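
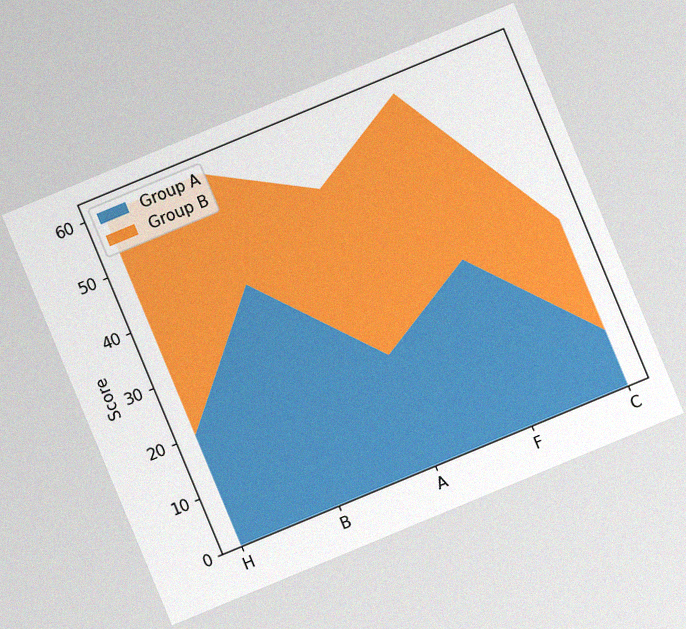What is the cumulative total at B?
60

The chart is tilted about 23° counter-clockwise, with some photo noise. The stacked total at B reaches 60.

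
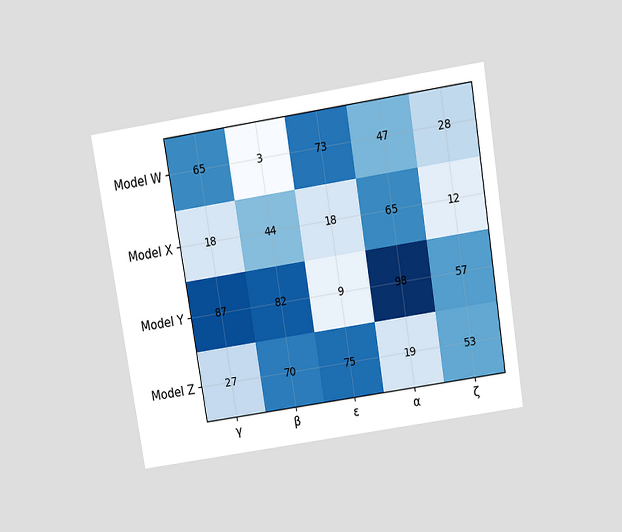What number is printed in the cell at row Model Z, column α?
The chart is tilted about 9° counter-clockwise and viewed slightly from above. The (Model Z, α) cell reads 19.

19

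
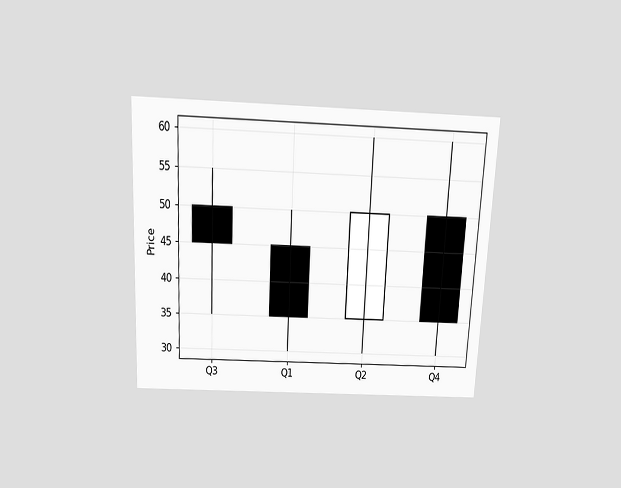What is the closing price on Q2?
50

The chart is tilted about 3° clockwise and viewed slightly from above. The Q2 candle closes at 50.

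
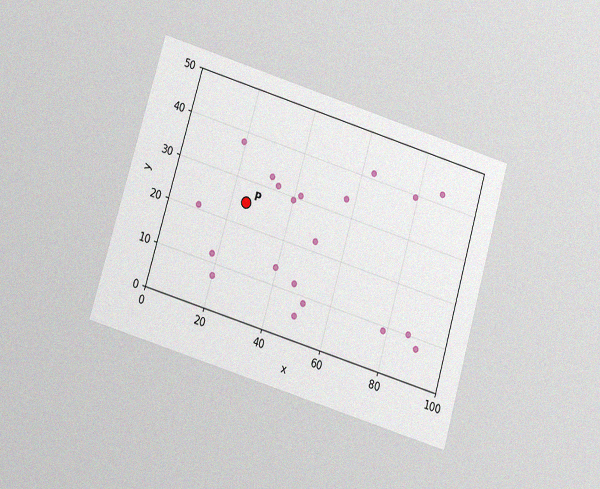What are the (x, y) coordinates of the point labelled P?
The chart is tilted about 17° clockwise and viewed slightly from below, with some photo noise. Following the gridlines from P to each axis, P sits at (25, 25).

(25, 25)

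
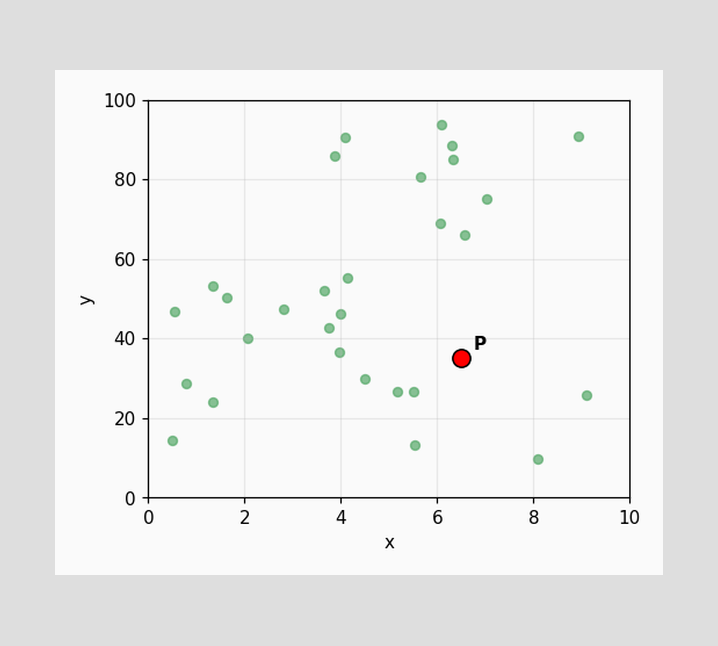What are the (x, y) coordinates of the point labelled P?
(6.5, 35)

Following the gridlines from P to each axis, P sits at (6.5, 35).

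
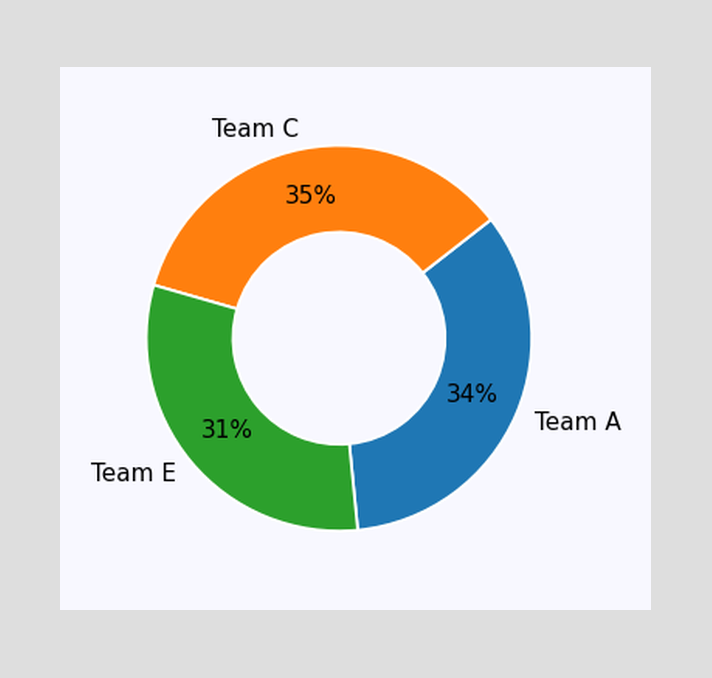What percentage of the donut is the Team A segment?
The Team A segment takes up 34% of the ring.

34%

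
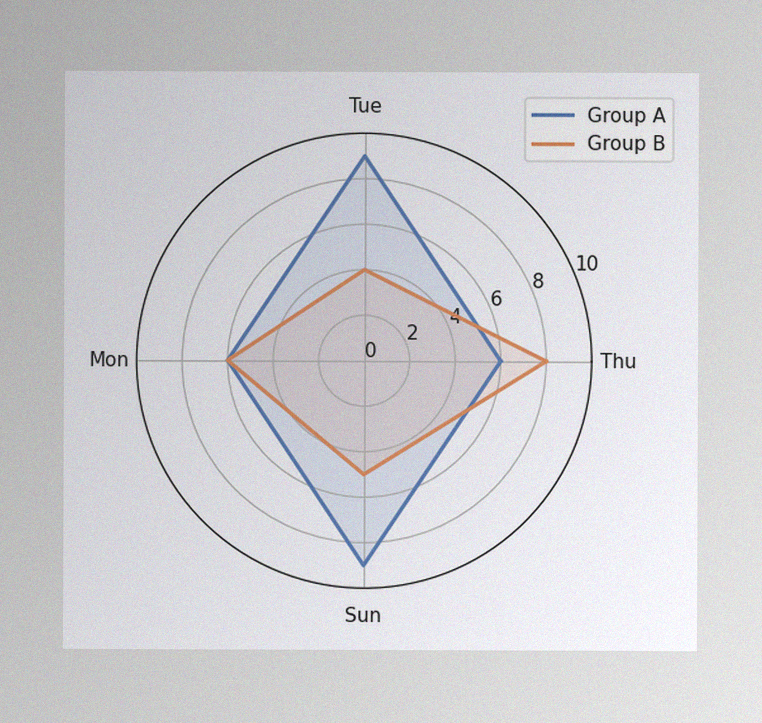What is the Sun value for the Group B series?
The image has some photo noise and uneven lighting. On the Sun axis, Group B reaches 5.

5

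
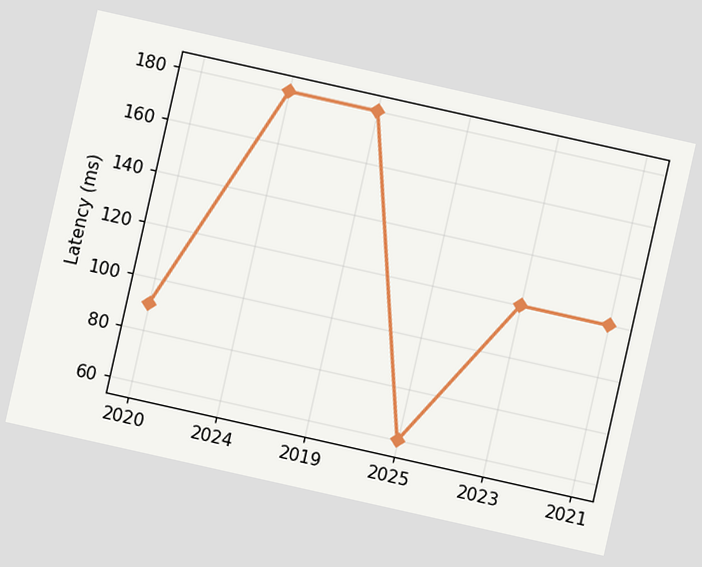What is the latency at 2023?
The chart is tilted about 13° clockwise. At 2023, the line is at 120ms.

120ms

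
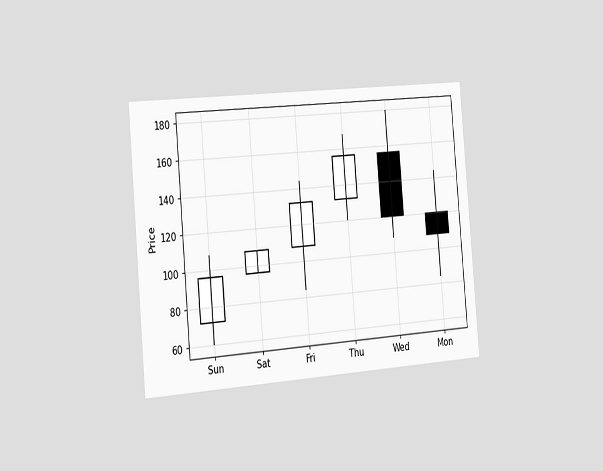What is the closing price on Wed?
120

The chart is tilted about 5° counter-clockwise and viewed slightly from the left. The Wed candle closes at 120.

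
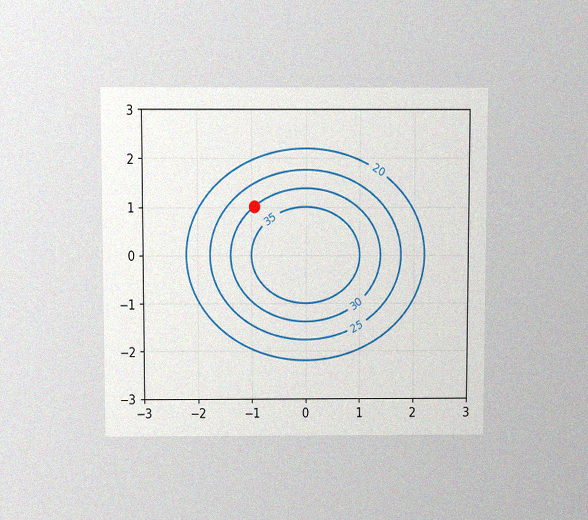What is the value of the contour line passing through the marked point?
30

The chart is viewed slightly from above, with some photo noise. The marked point sits on the contour labelled 30.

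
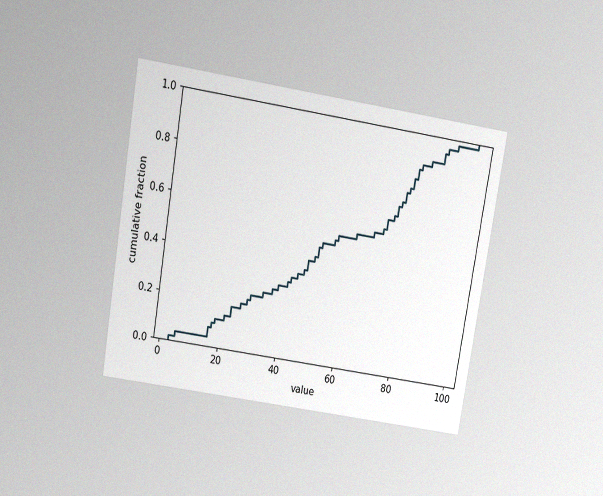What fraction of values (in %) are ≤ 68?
58%

The chart is tilted about 9° clockwise and viewed slightly from above, with some photo noise. At x=68 the ECDF step is at 58%.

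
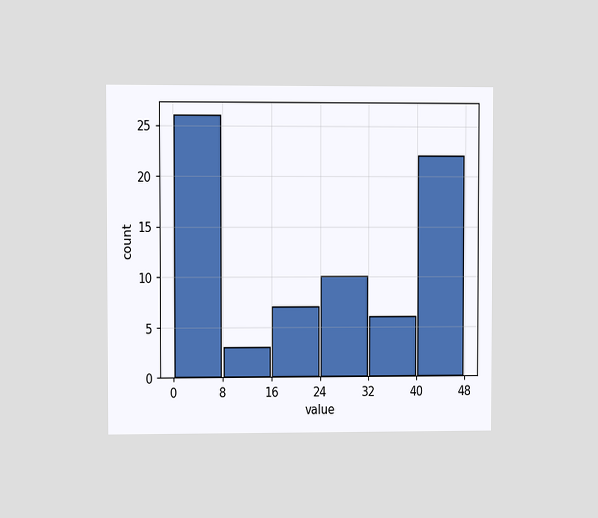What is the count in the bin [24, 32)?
The chart is viewed at a slight angle. The [24, 32) bin has height 10.

10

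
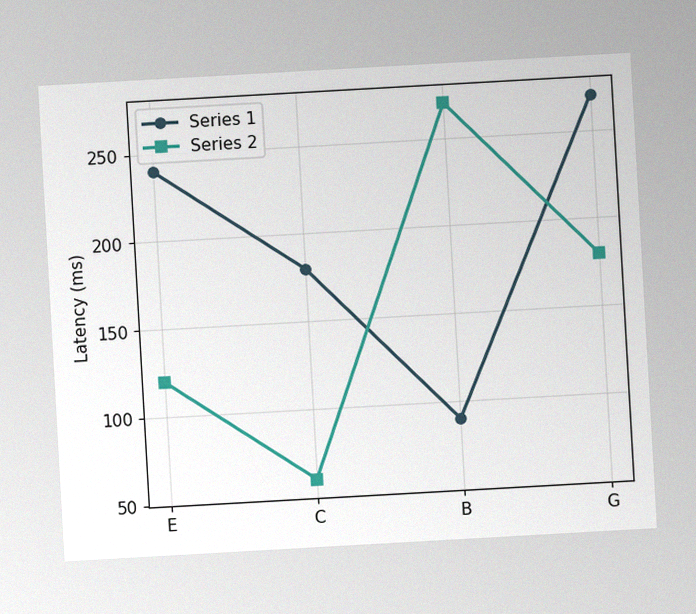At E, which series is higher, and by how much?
Series 1, by 120ms

The chart is tilted about 3° counter-clockwise, with some photo noise. At E, Series 1 sits above the other line by 120ms.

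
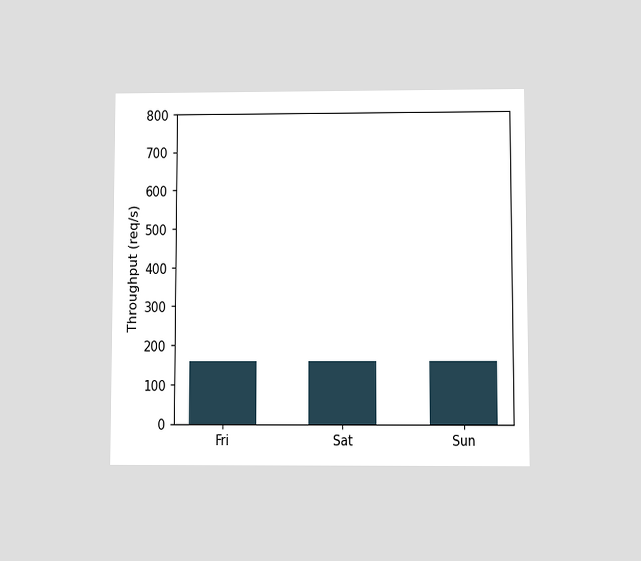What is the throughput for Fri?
160req/s

The chart is viewed at a slight angle. Reading along the chart's y-axis, the Fri bar reaches 160req/s.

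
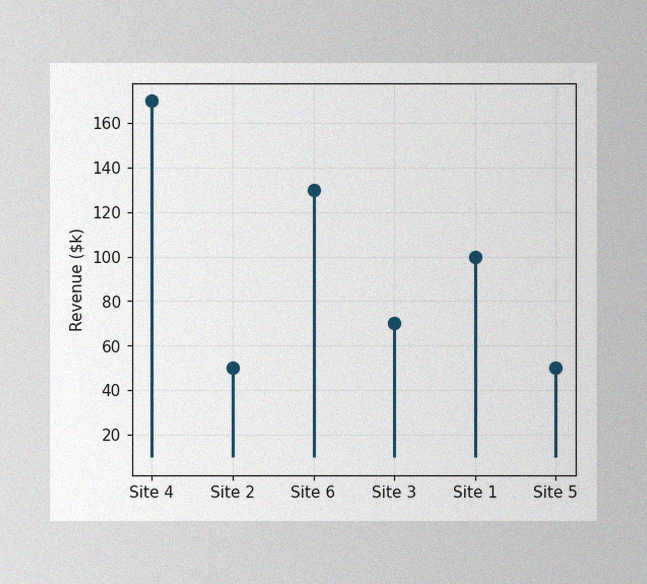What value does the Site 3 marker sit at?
$70k

The image has some photo noise and uneven lighting. The Site 3 marker sits at $70k.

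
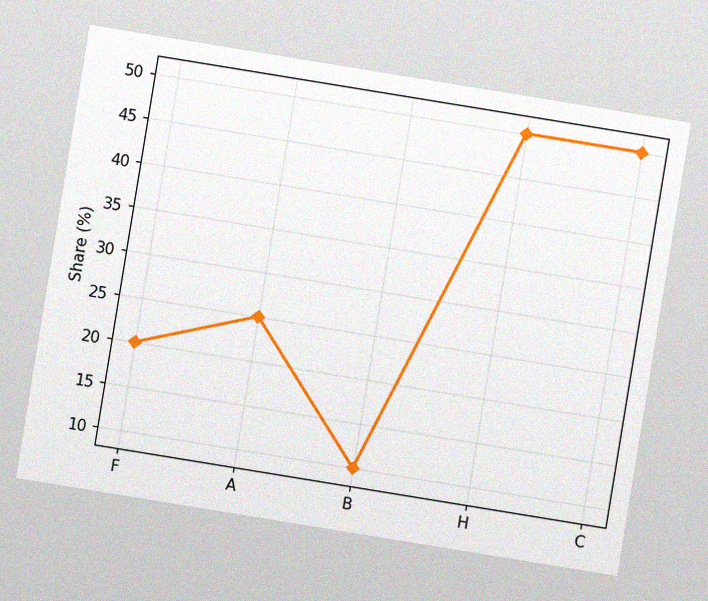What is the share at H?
The chart is tilted about 9° clockwise, with some photo noise. At H, the line is at 50%.

50%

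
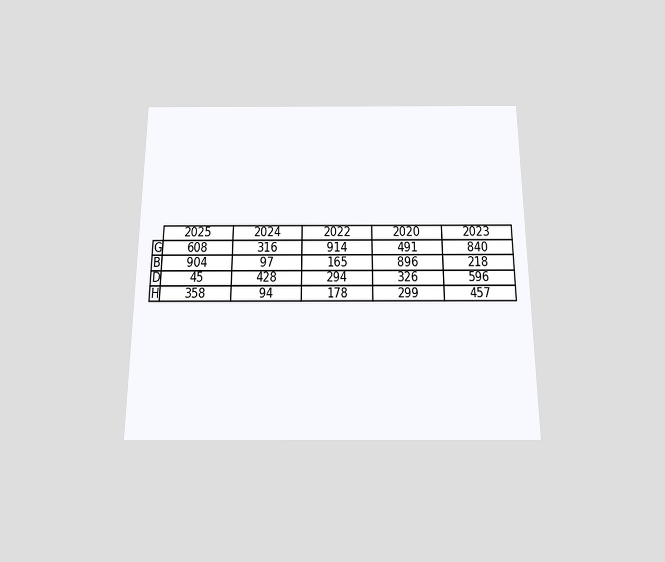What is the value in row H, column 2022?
The chart is viewed slightly from below. The (H, 2022) cell reads 178.

178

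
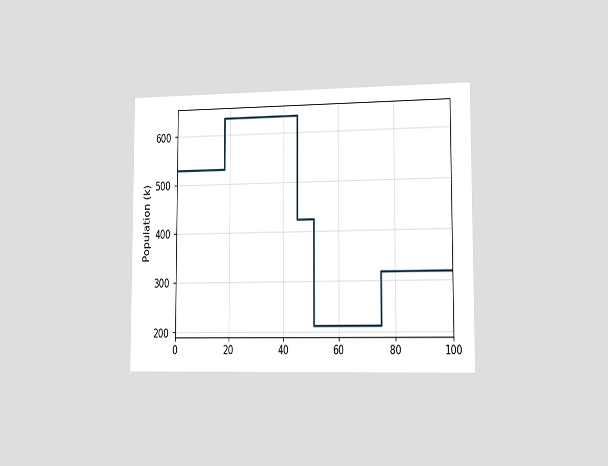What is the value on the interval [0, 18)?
530k

The chart is viewed slightly from the right. On [0, 18) the step sits at 530k.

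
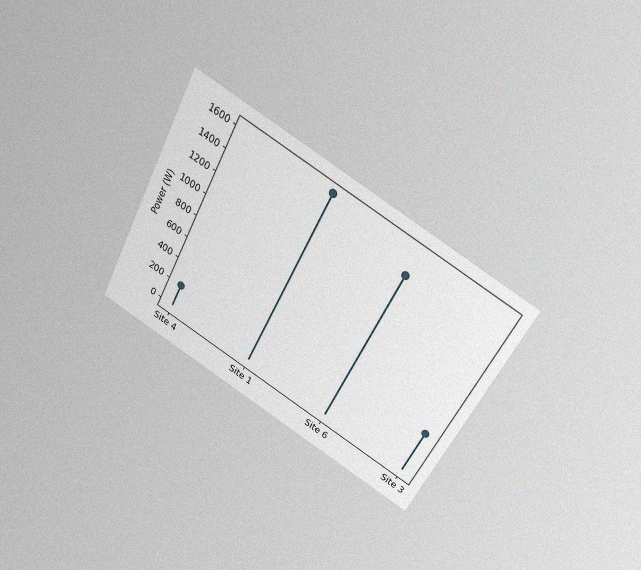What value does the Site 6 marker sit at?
The chart is tilted about 28° clockwise and viewed slightly from above, with some photo noise. The Site 6 marker sits at 1400W.

1400W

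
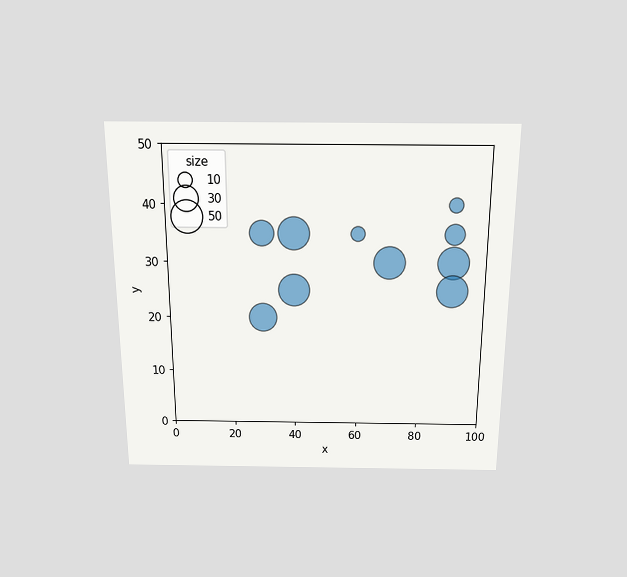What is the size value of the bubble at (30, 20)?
40

The chart is viewed slightly from above. Matching the bubble at (30, 20) against the size legend gives 40.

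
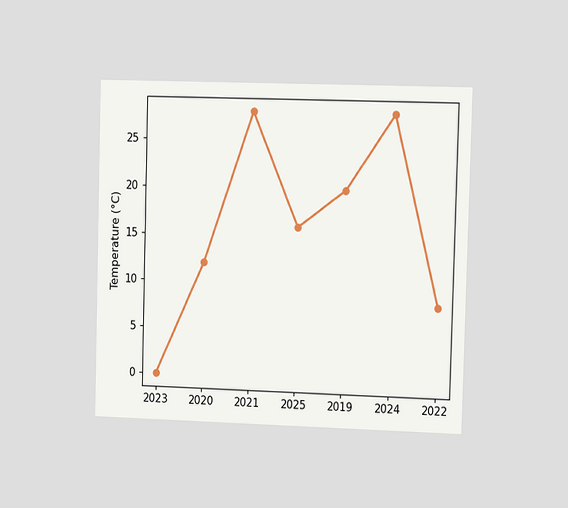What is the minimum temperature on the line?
The chart is viewed slightly from the right. The lowest point is at 2023, and reading across to the y-axis gives 0°C.

0°C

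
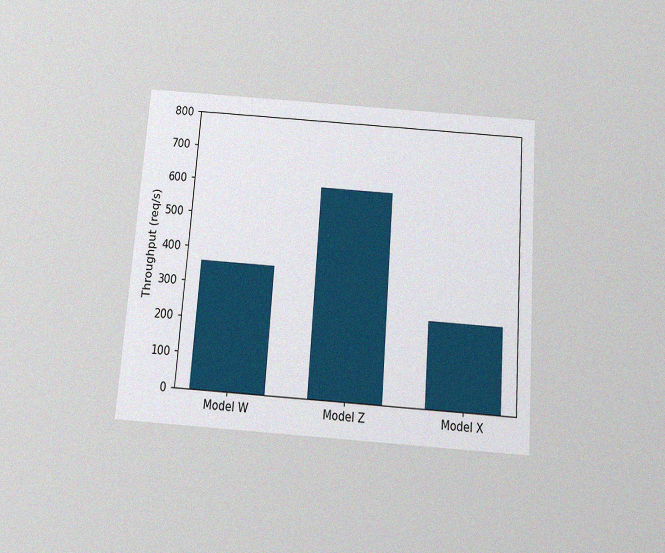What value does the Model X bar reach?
The chart is tilted about 4° clockwise and viewed slightly from below, with some photo noise. Reading along the chart's y-axis, the Model X bar reaches 240req/s.

240req/s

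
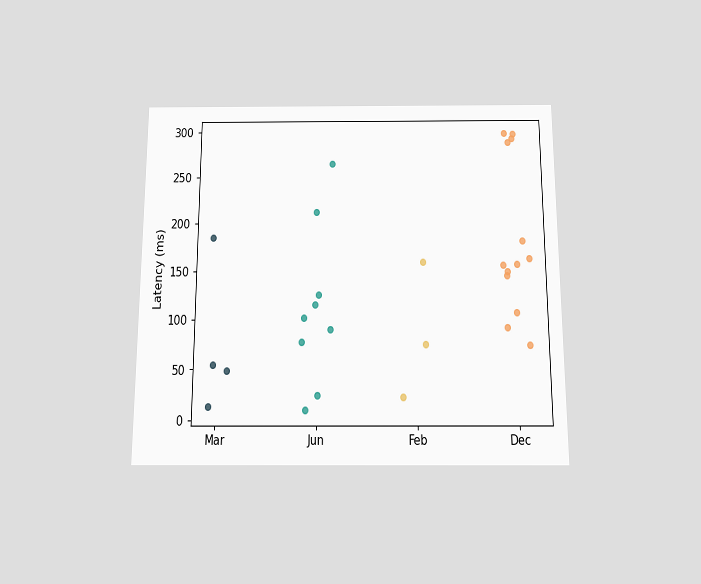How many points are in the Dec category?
13

The chart is viewed slightly from below. Counting the markers in the Dec column gives 13.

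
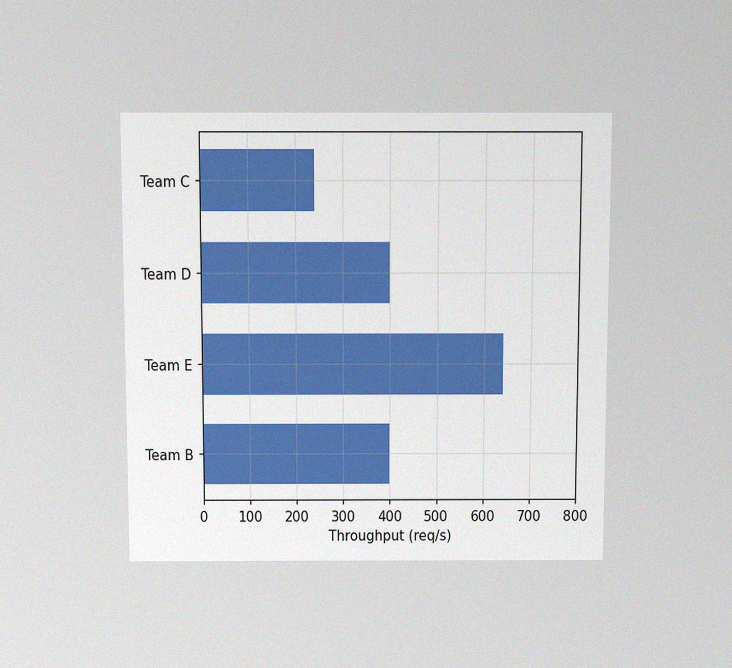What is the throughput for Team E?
640req/s

The chart is viewed slightly from above, with some photo noise. Reading along the chart's x-axis, the Team E bar reaches 640req/s.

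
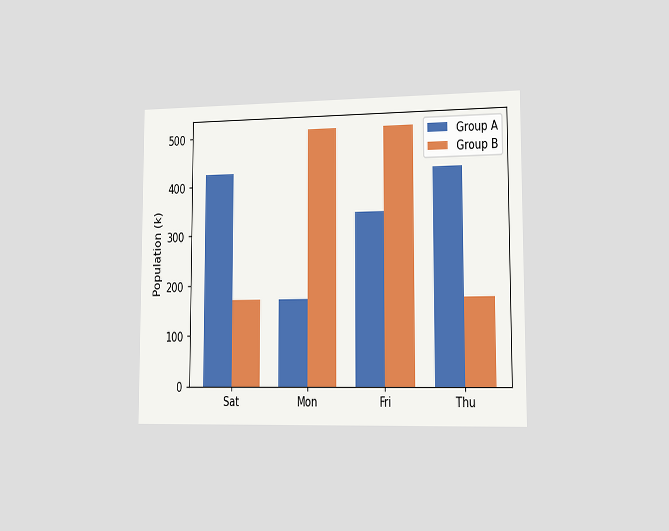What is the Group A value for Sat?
The chart is viewed slightly from the right. The Group A bar at Sat reaches 425k on the y-axis.

425k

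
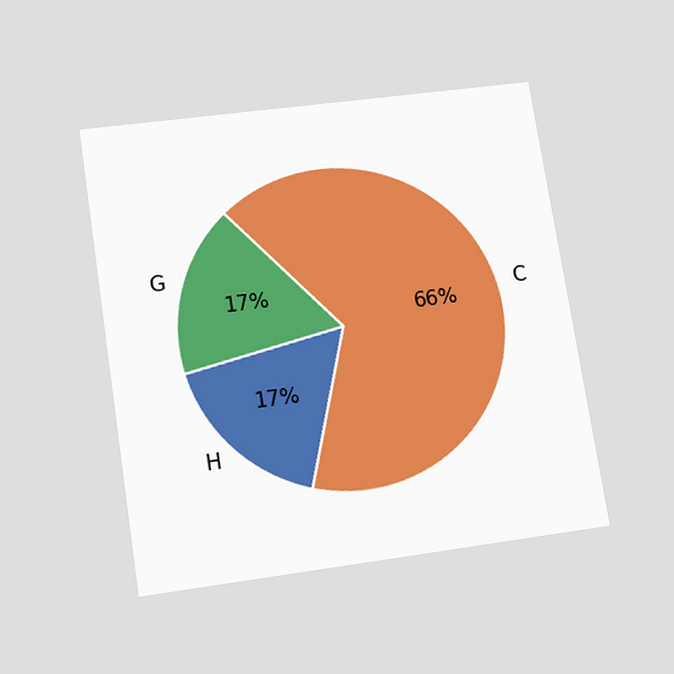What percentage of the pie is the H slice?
17%

The chart is tilted about 9° counter-clockwise and viewed slightly from below. The H slice takes up 17% of the pie.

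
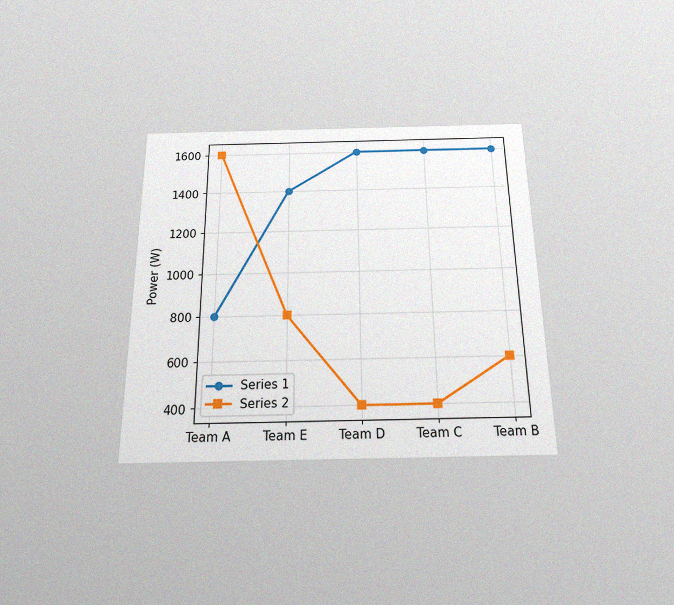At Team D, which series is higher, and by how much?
Series 1, by 1200W

The chart is viewed slightly from below, with some photo noise. At Team D, Series 1 sits above the other line by 1200W.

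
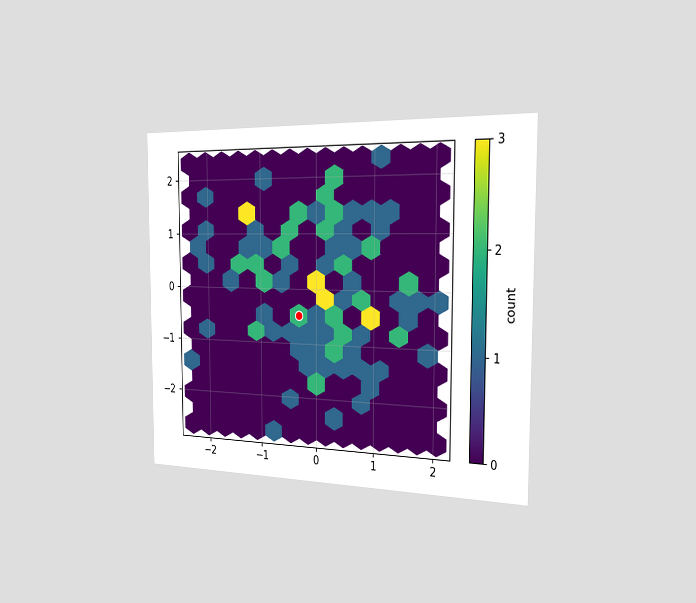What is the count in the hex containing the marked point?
2

The chart is viewed slightly from the right. The marked hex reads 2 on the colorbar.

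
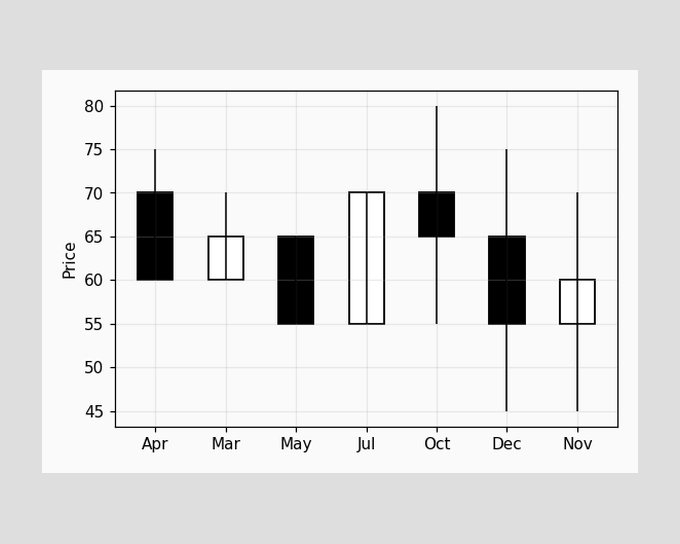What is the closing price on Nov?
60

The Nov candle closes at 60.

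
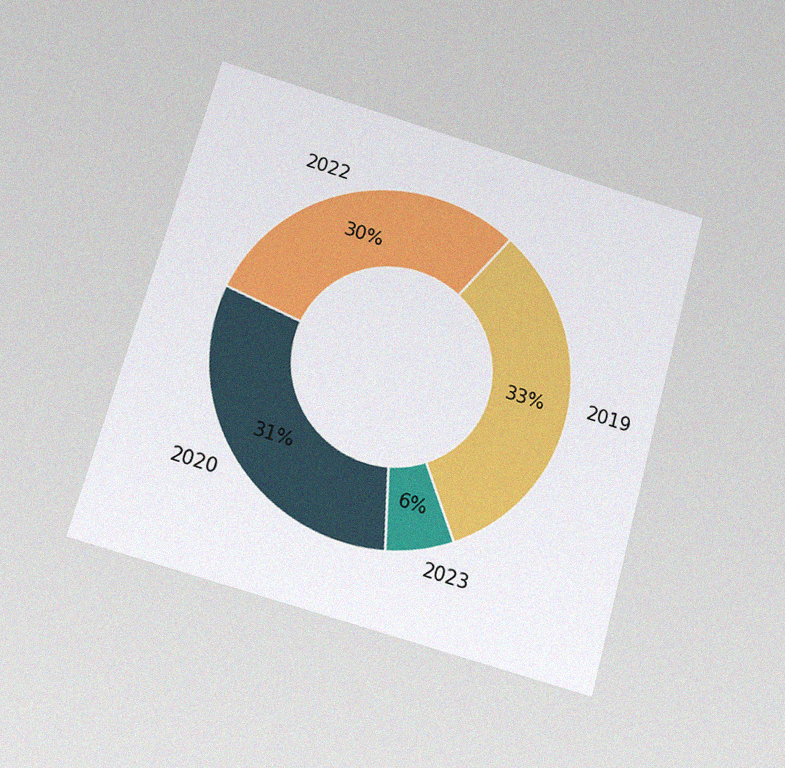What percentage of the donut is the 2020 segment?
The chart is tilted about 15° clockwise and viewed slightly from below, with some photo noise. The 2020 segment takes up 31% of the ring.

31%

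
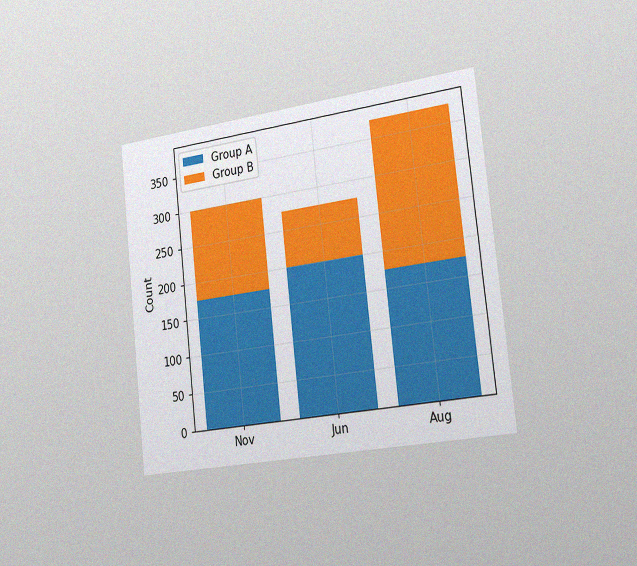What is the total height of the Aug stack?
The chart is tilted about 6° counter-clockwise and viewed slightly from the right, with some photo noise. The Aug stack's top reaches 375 on the y-axis.

375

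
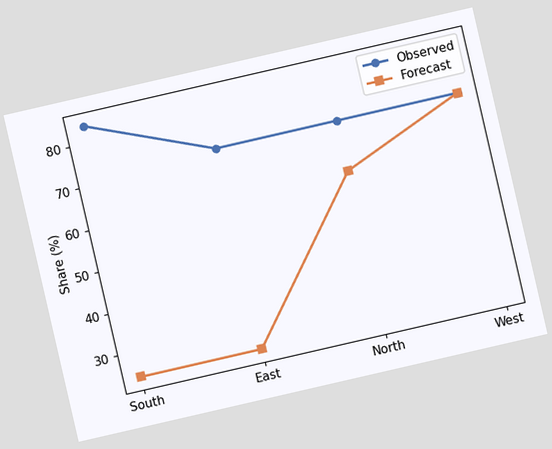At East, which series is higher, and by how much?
Observed, by 48%

The chart is tilted about 13° counter-clockwise. At East, Observed sits above the other line by 48%.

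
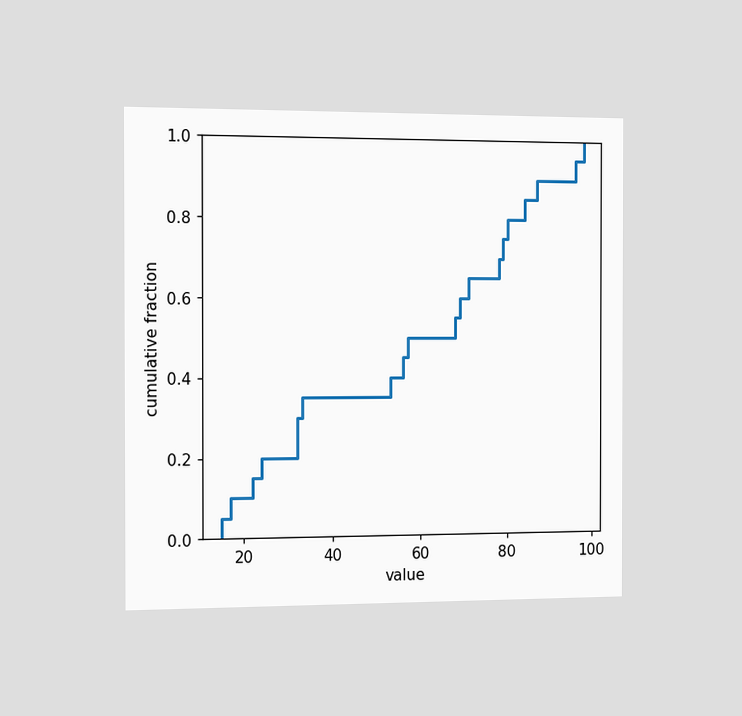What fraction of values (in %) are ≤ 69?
60%

The chart is viewed slightly from the left. At x=69 the ECDF step is at 60%.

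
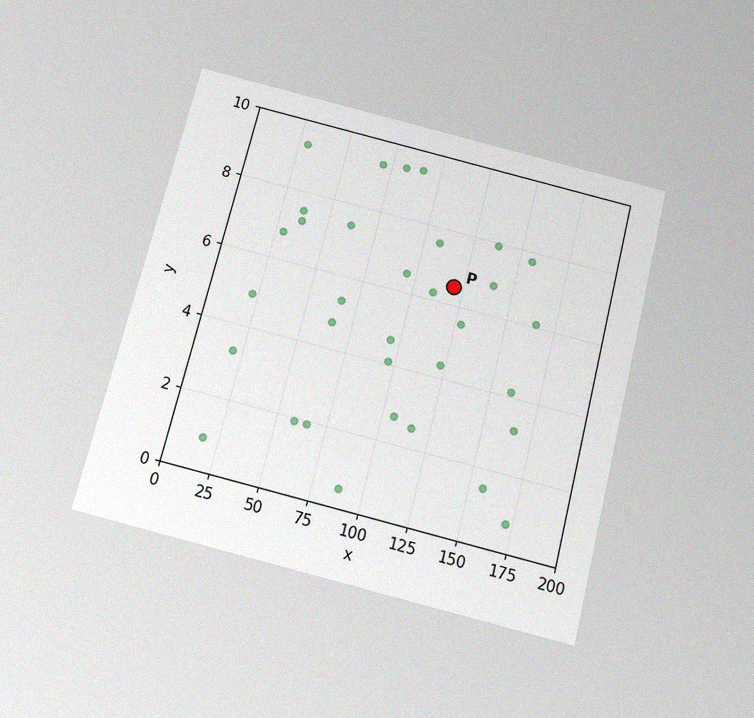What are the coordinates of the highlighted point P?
The chart is tilted about 14° clockwise and viewed slightly from below, with some photo noise. Following the gridlines from P to each axis, P sits at (120, 6.5).

(120, 6.5)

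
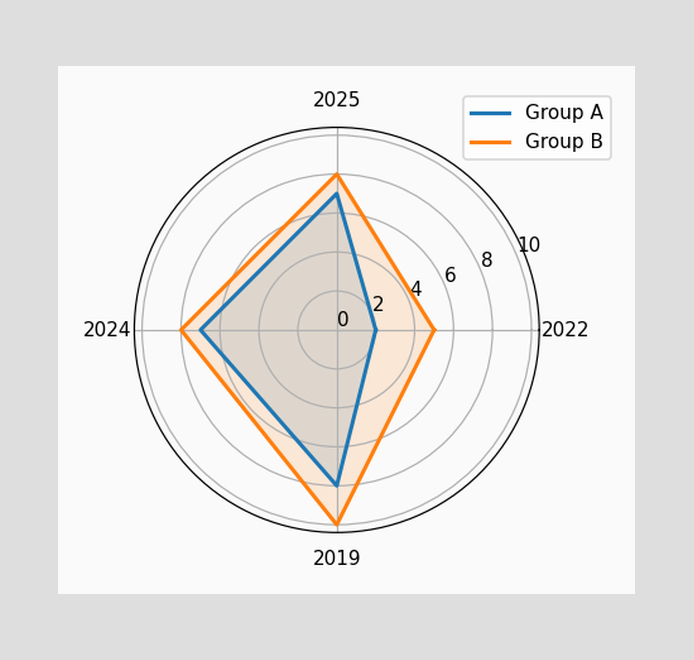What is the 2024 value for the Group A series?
7

On the 2024 axis, Group A reaches 7.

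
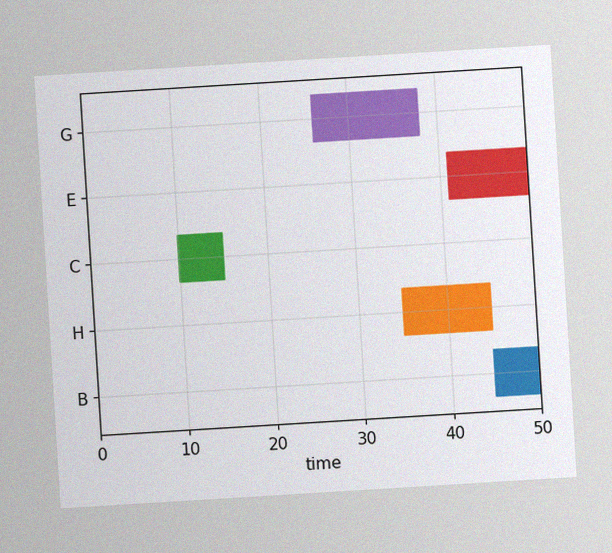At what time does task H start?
35

The chart is tilted about 3° counter-clockwise, with some photo noise. The H bar begins at t=35.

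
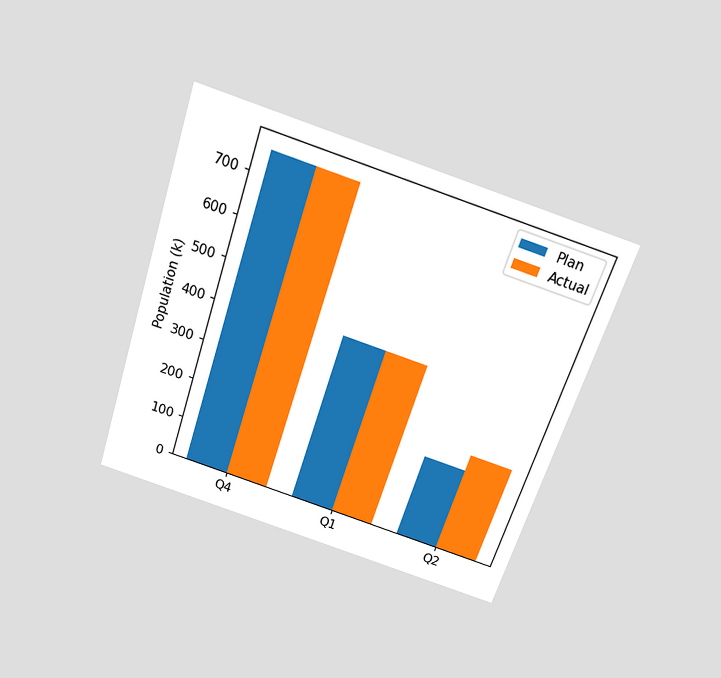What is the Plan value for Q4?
The chart is tilted about 18° clockwise and viewed slightly from above. The Plan bar at Q4 reaches 756k on the y-axis.

756k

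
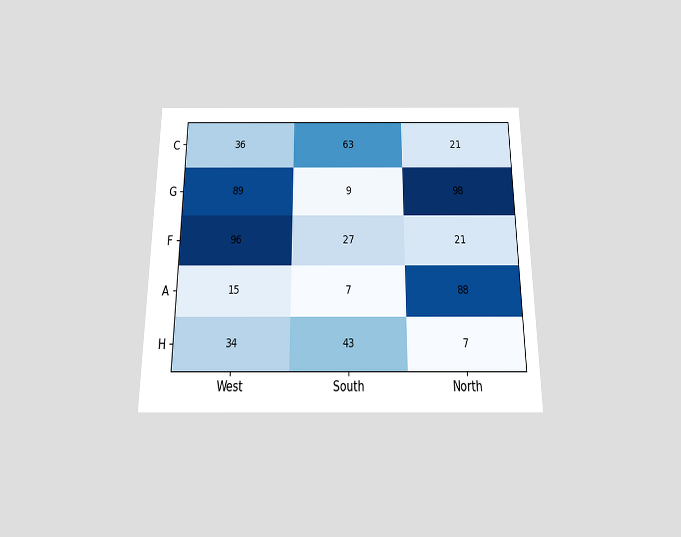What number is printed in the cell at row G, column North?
98

The chart is viewed slightly from below. The (G, North) cell reads 98.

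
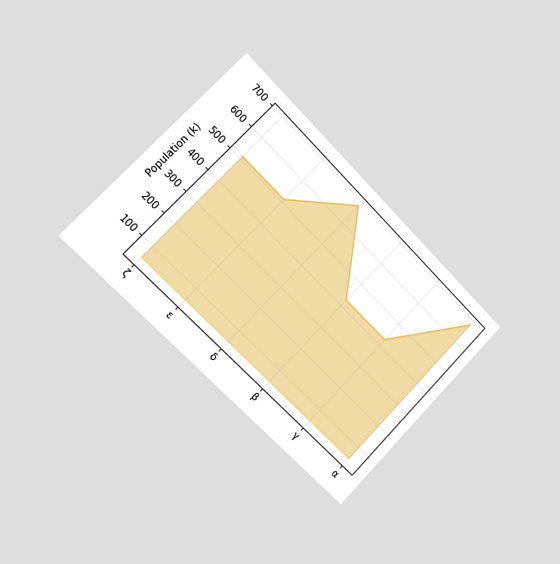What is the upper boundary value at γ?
The chart is tilted about 45° clockwise and viewed slightly from the left. At γ the upper boundary is at 425k.

425k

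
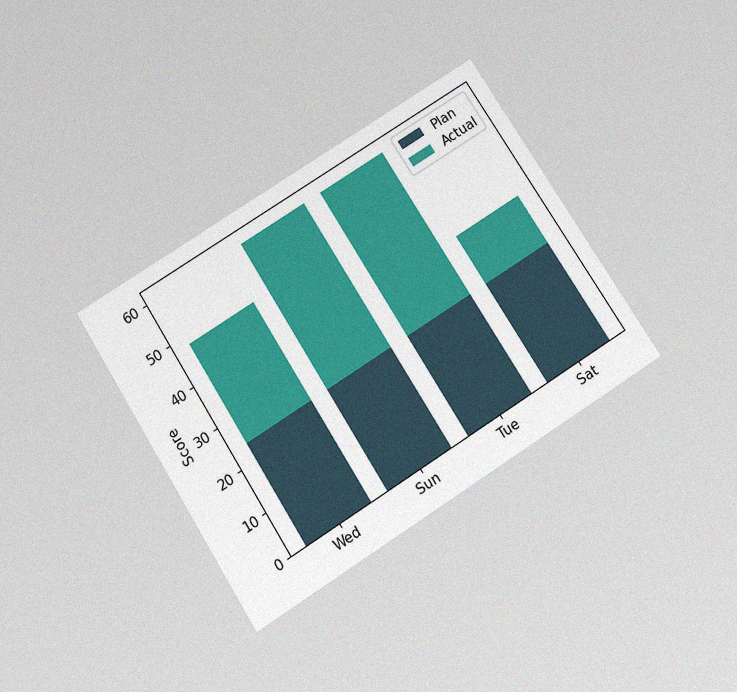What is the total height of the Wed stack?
The chart is tilted about 32° counter-clockwise and viewed slightly from below, with some photo noise. The Wed stack's top reaches 48 on the y-axis.

48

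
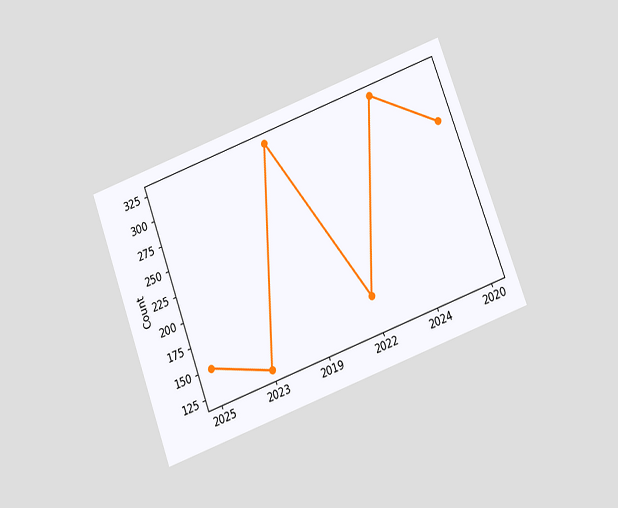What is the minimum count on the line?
125

The chart is tilted about 20° counter-clockwise and viewed slightly from below. The lowest point is at 2023, and reading across to the y-axis gives 125.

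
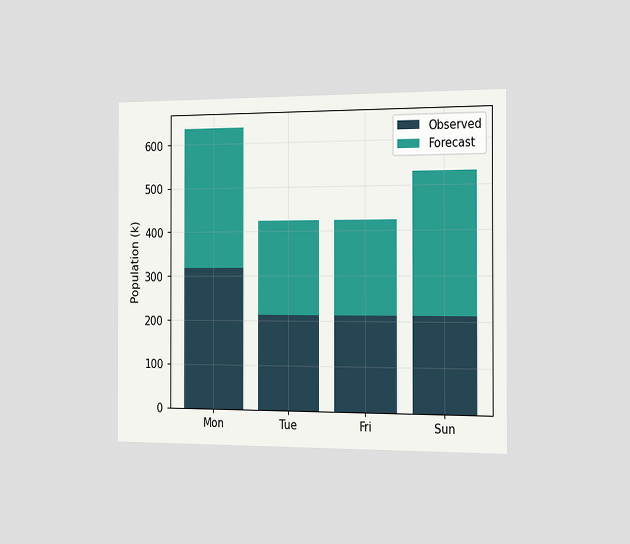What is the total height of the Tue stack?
424k

The chart is viewed slightly from the right. The Tue stack's top reaches 424k on the y-axis.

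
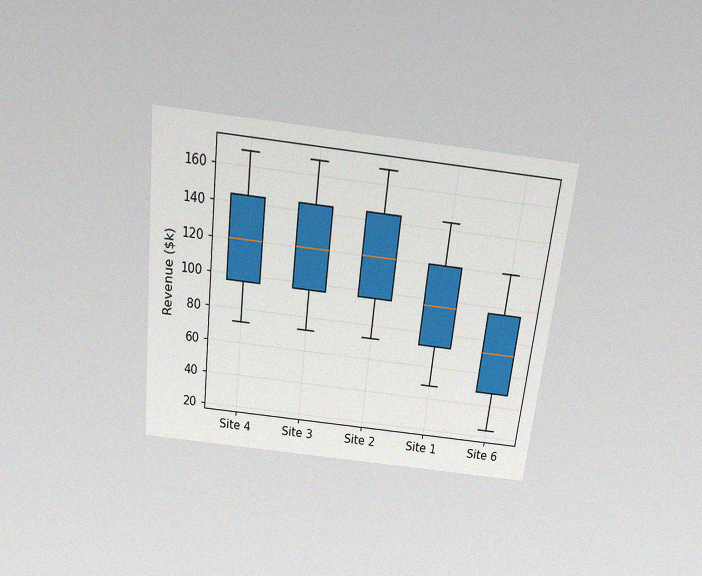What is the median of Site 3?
The chart is tilted about 7° clockwise and viewed slightly from above, with some photo noise. The median line in the Site 3 box sits at $120k.

$120k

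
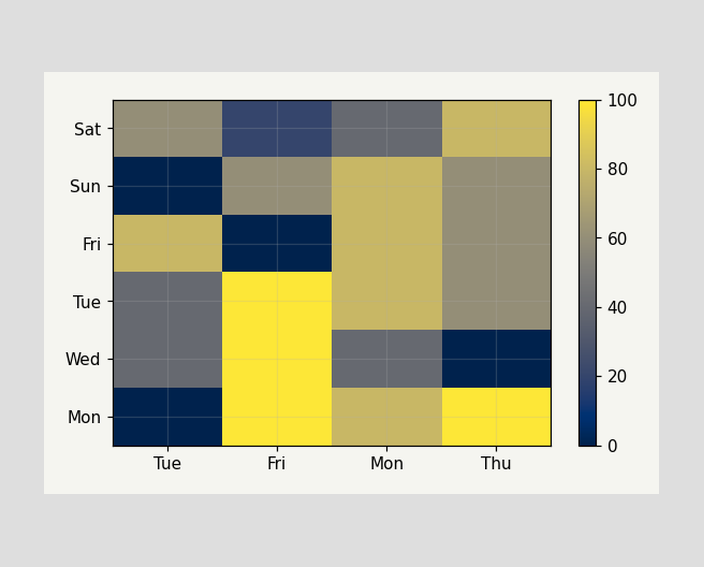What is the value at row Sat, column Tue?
Matching cell (Sat, Tue) against the colorbar gives 60.

60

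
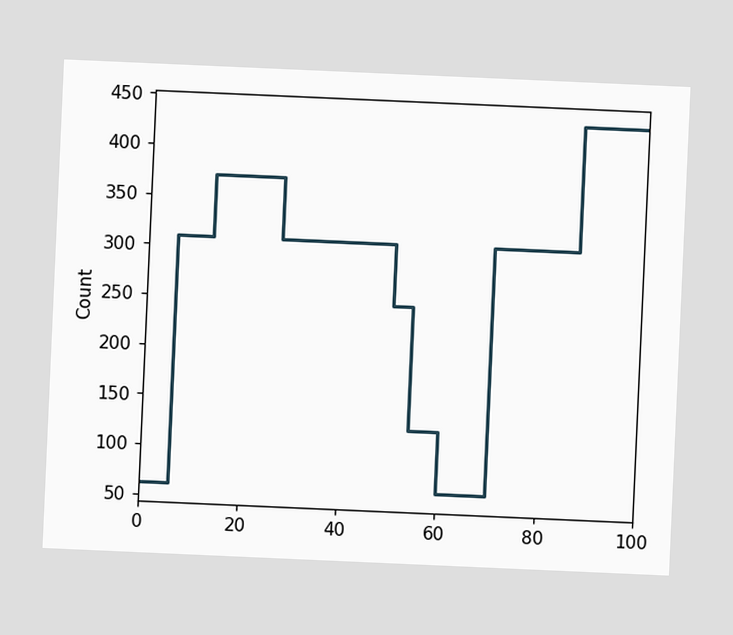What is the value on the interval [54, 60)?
124

The chart is tilted about 3° clockwise. On [54, 60) the step sits at 124.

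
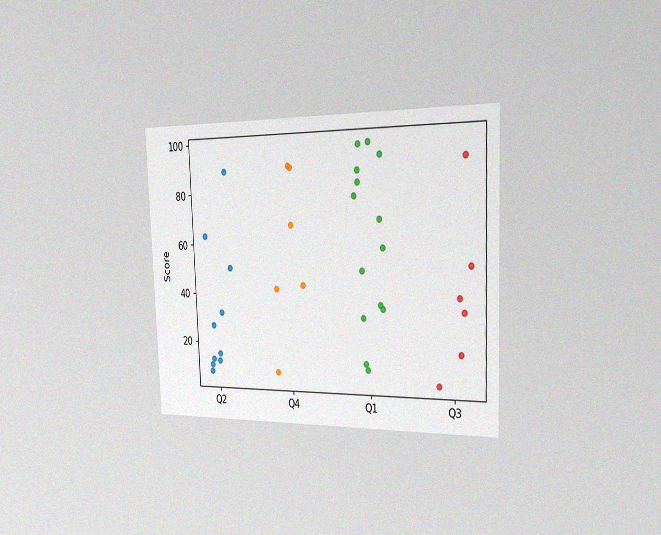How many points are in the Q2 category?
The chart is tilted about 2° counter-clockwise and viewed slightly from the right, with some photo noise. Counting the markers in the Q2 column gives 10.

10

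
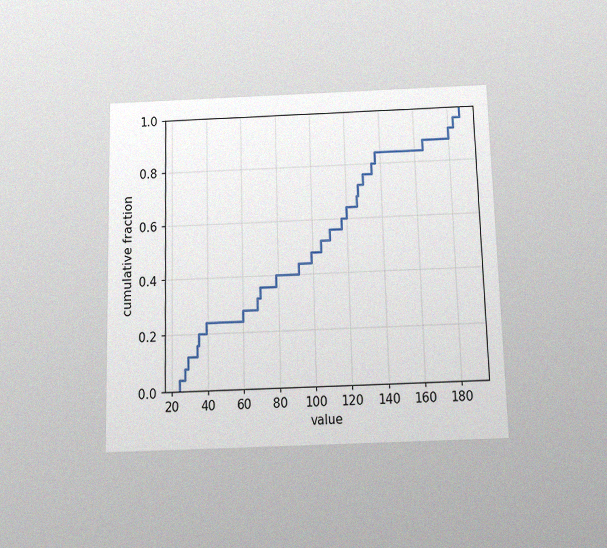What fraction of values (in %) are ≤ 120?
The chart is viewed slightly from below, with some photo noise. At x=120 the ECDF step is at 64%.

64%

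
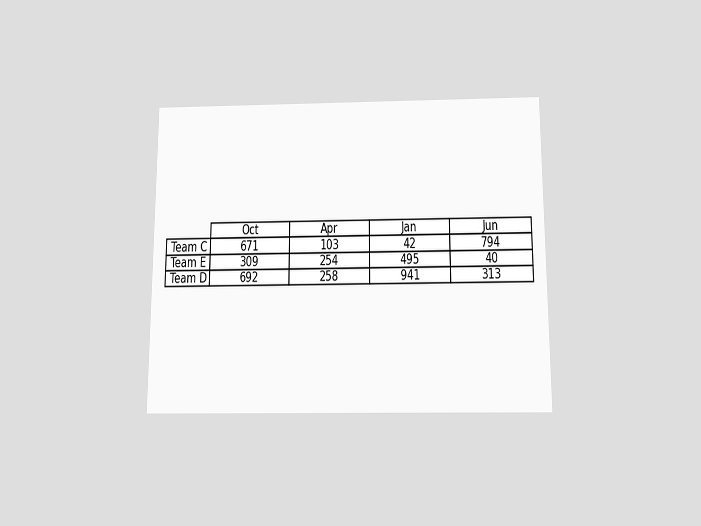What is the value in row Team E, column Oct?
The chart is viewed slightly from below. The (Team E, Oct) cell reads 309.

309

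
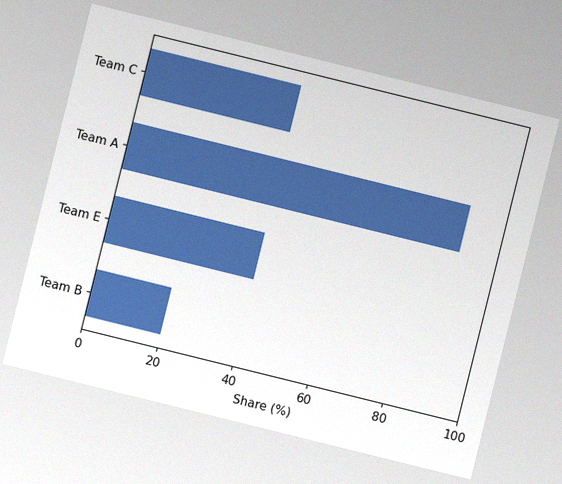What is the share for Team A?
The chart is tilted about 14° clockwise, with some photo noise. Reading along the chart's x-axis, the Team A bar reaches 90%.

90%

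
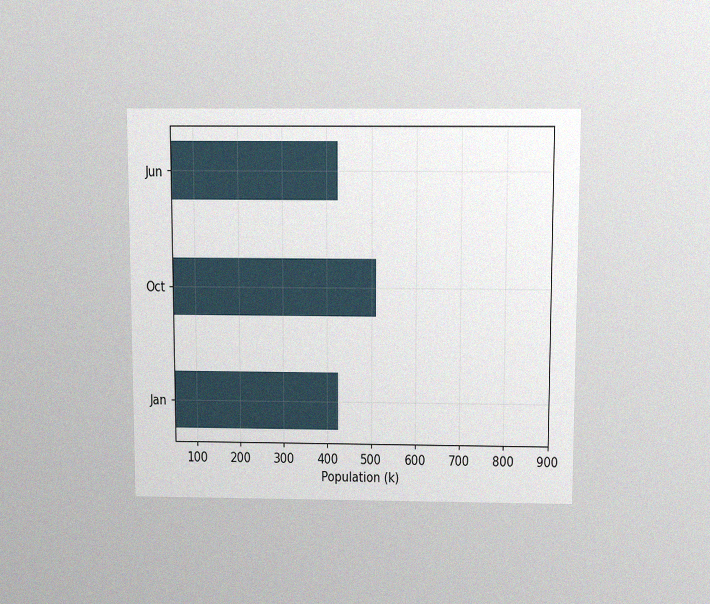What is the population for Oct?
510k

The chart is viewed slightly from above, with some photo noise. Reading along the chart's x-axis, the Oct bar reaches 510k.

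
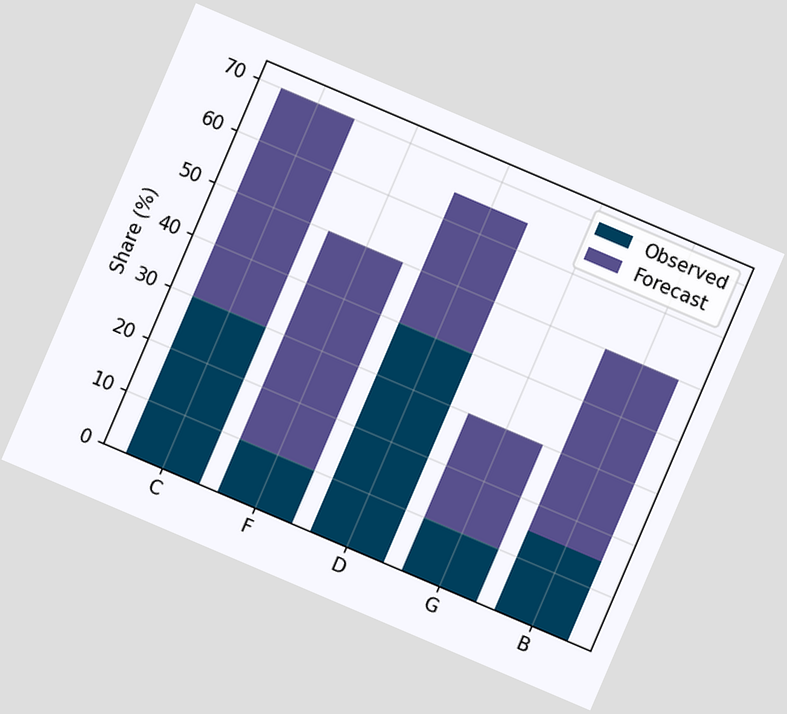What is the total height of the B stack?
50%

The chart is tilted about 23° clockwise. The B stack's top reaches 50% on the y-axis.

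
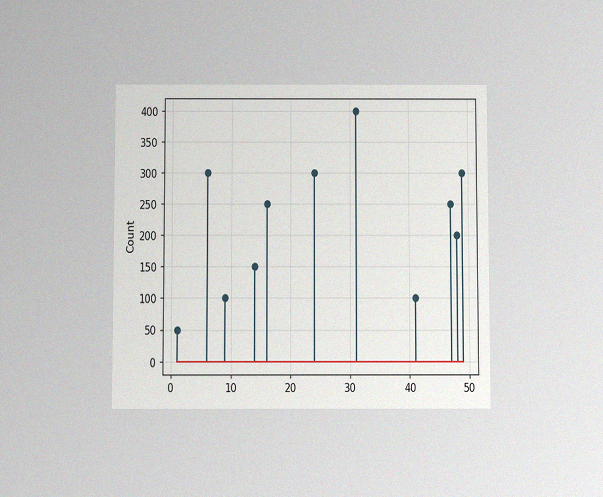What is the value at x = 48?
The chart is viewed at a slight angle, with some photo noise. The stem at x=48 reaches 200.

200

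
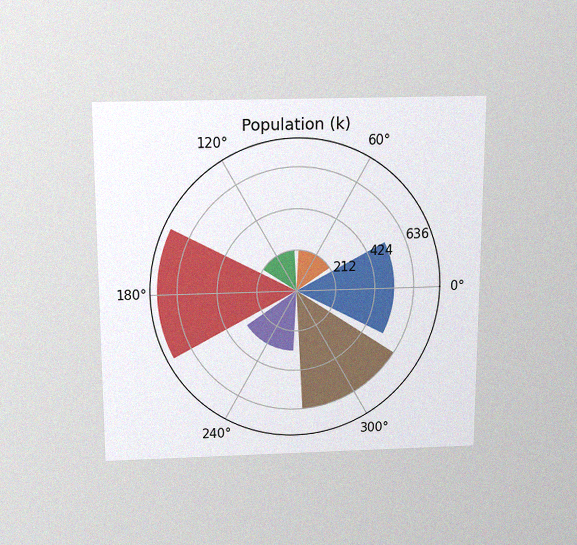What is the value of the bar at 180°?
The chart is viewed slightly from above, with some photo noise. The bar at 180° reaches 742k on the radial axis.

742k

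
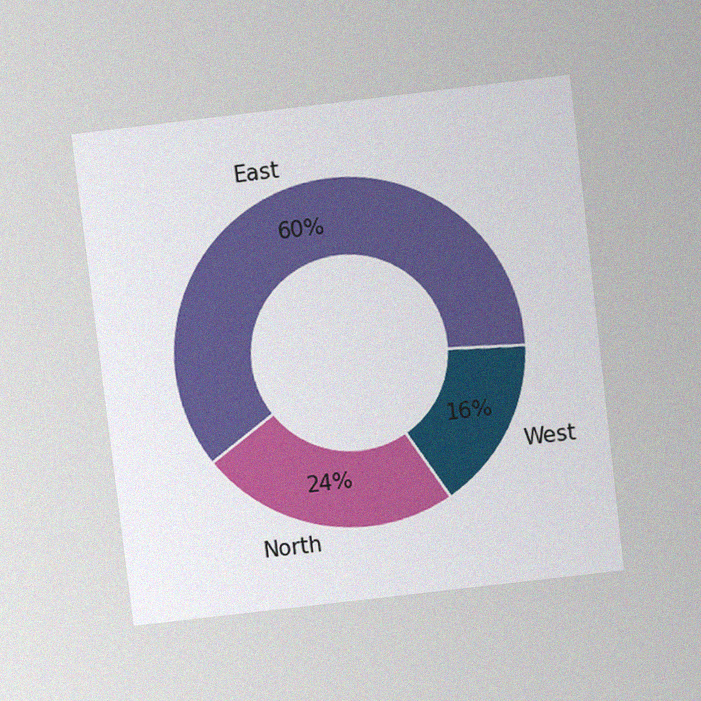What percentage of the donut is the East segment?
The chart is tilted about 7° counter-clockwise and viewed slightly from above, with some photo noise. The East segment takes up 60% of the ring.

60%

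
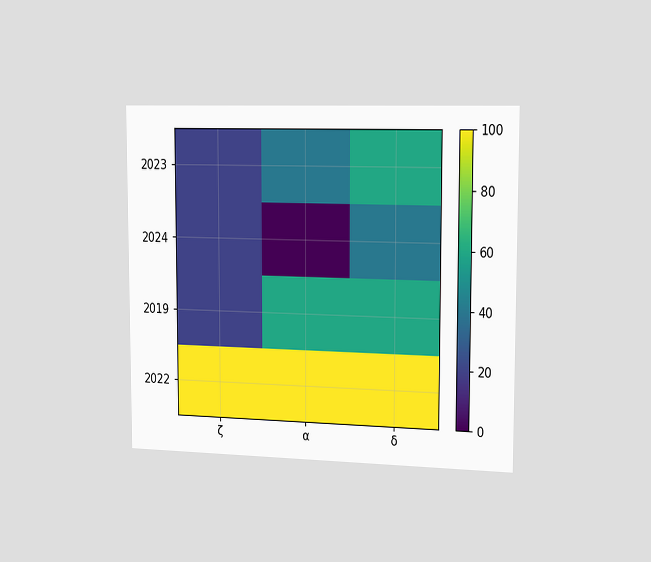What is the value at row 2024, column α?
The chart is viewed slightly from the right. Matching cell (2024, α) against the colorbar gives 0.

0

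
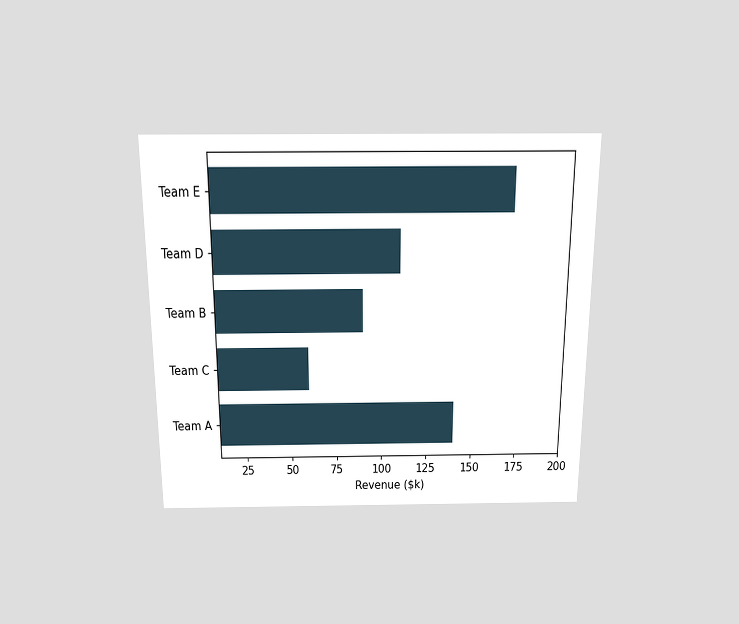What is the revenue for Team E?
The chart is viewed slightly from above. Reading along the chart's x-axis, the Team E bar reaches $170k.

$170k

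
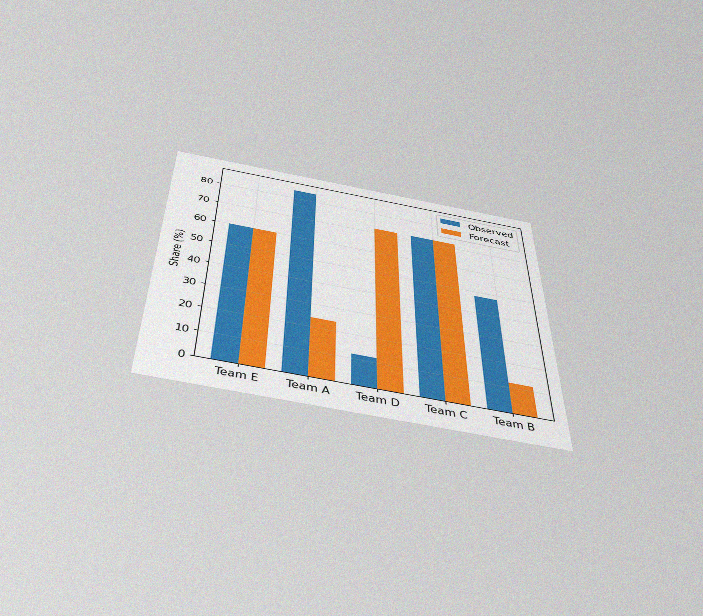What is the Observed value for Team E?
60%

The chart is viewed slightly from below, with some photo noise. The Observed bar at Team E reaches 60% on the y-axis.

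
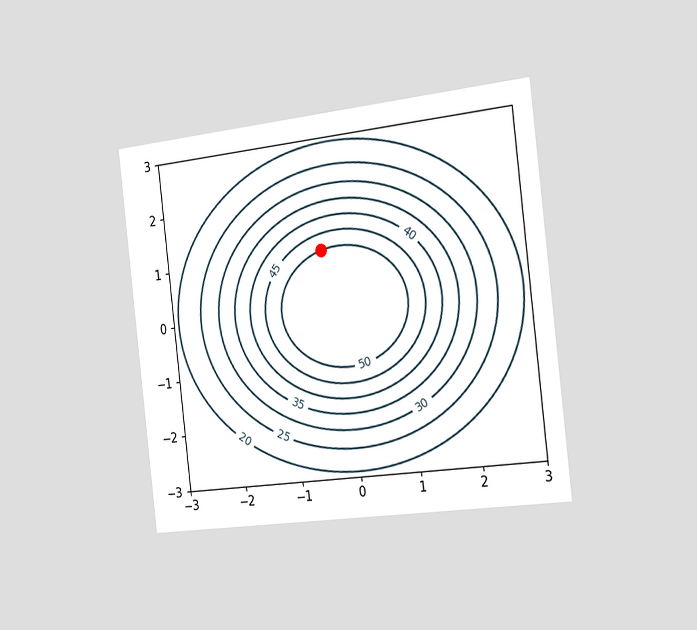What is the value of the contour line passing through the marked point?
50

The chart is tilted about 7° counter-clockwise and viewed slightly from the right. The marked point sits on the contour labelled 50.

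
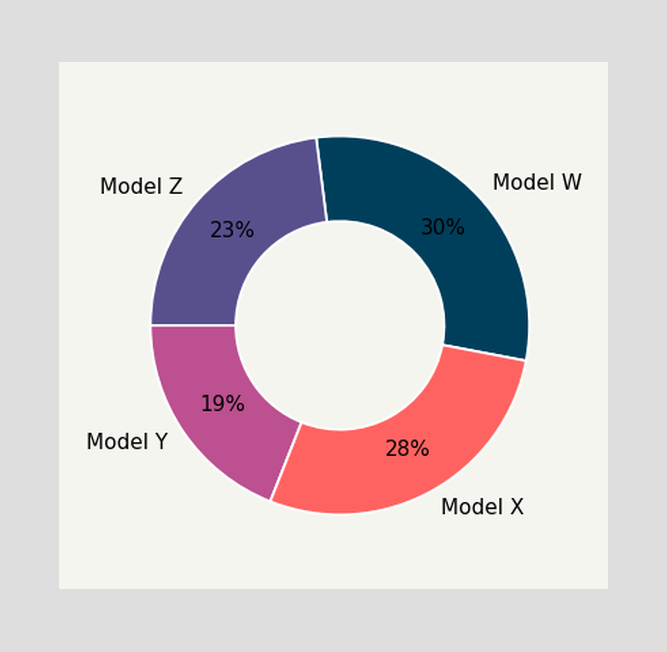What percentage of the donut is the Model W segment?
The Model W segment takes up 30% of the ring.

30%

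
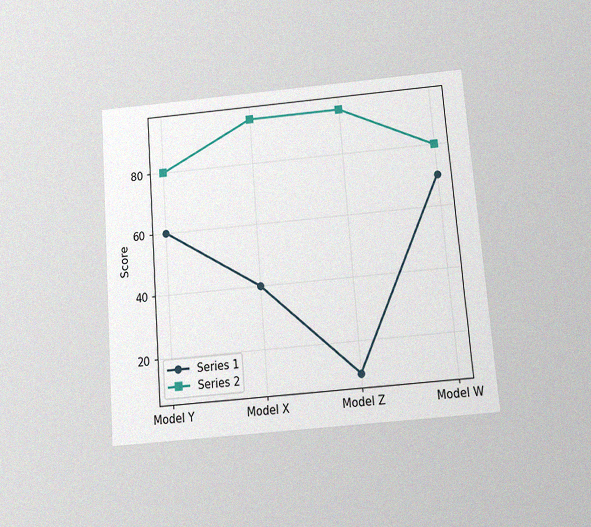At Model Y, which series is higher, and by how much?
The chart is tilted about 5° counter-clockwise and viewed slightly from below, with some photo noise. At Model Y, Series 2 sits above the other line by 20.

Series 2, by 20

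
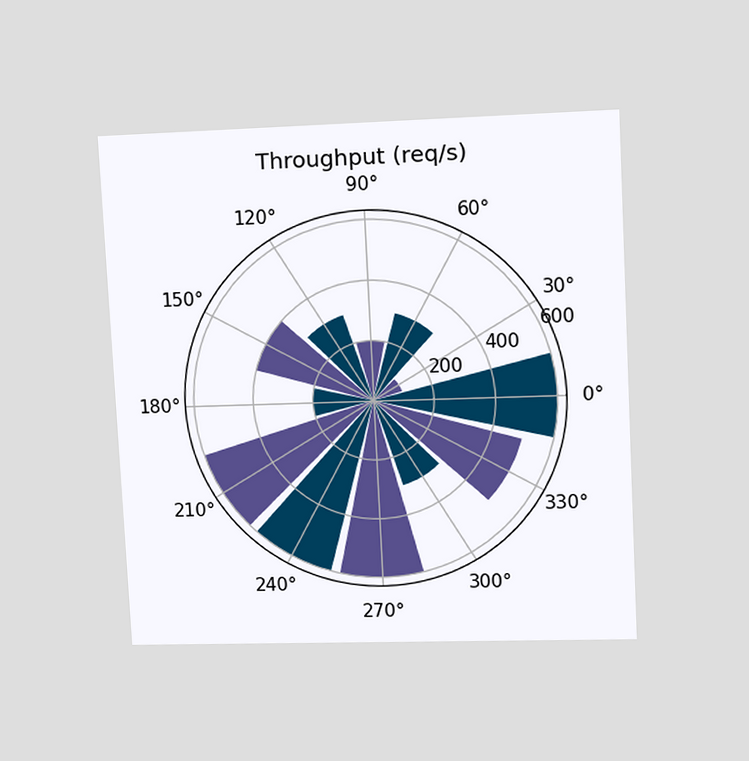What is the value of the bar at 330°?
500req/s

The chart is tilted about 3° counter-clockwise and viewed at a slight angle. The bar at 330° reaches 500req/s on the radial axis.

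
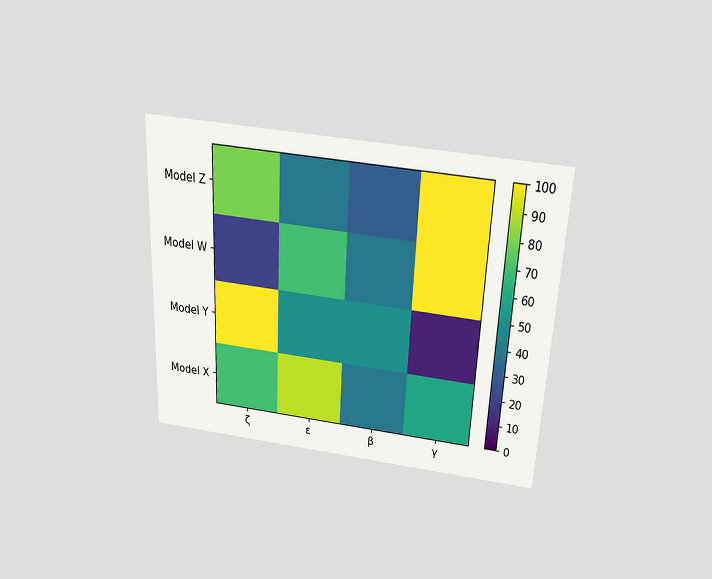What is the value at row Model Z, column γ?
100

The chart is tilted about 3° clockwise and viewed slightly from above. Matching cell (Model Z, γ) against the colorbar gives 100.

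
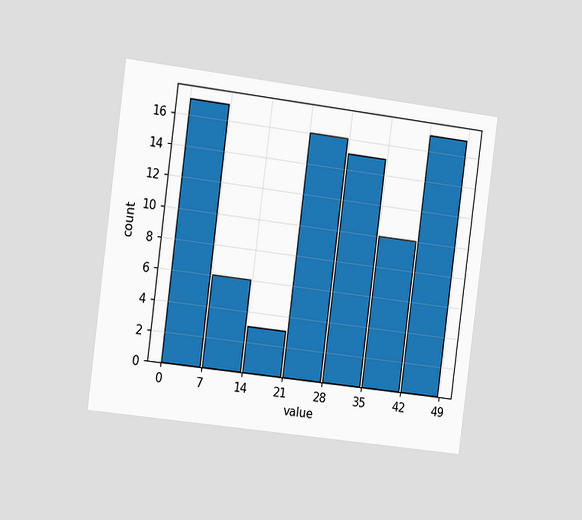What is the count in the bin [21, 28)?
16

The chart is tilted about 7° clockwise and viewed slightly from the left. The [21, 28) bin has height 16.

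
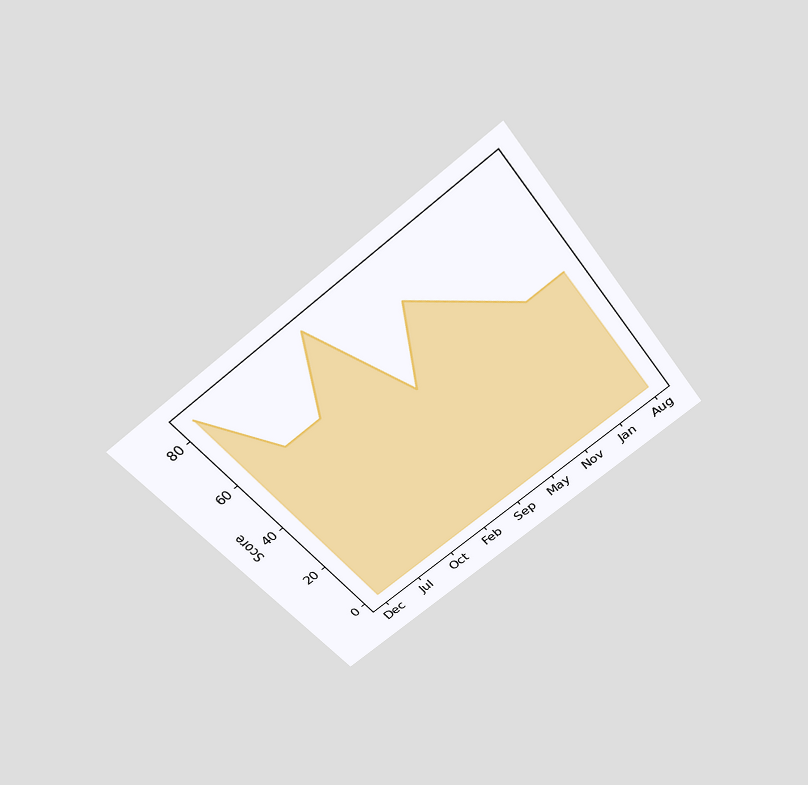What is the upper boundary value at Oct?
The chart is tilted about 37° counter-clockwise and viewed slightly from above. At Oct the upper boundary is at 60.

60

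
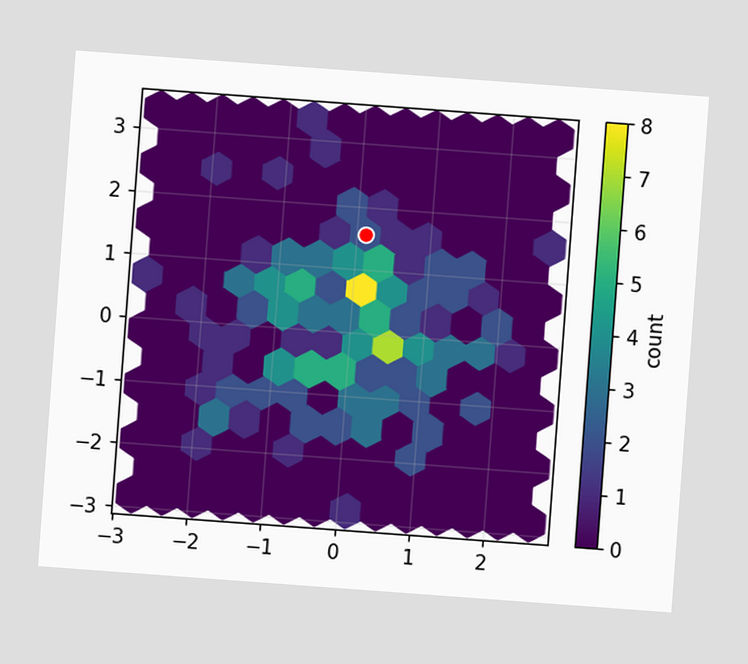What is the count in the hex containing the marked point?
The chart is tilted about 4° clockwise. The marked hex reads 2 on the colorbar.

2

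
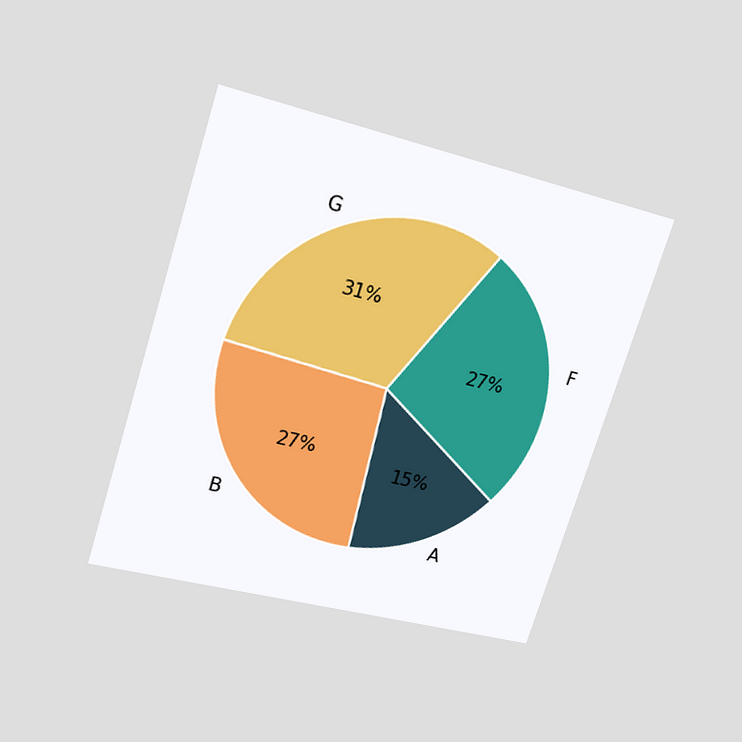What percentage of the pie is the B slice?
27%

The chart is tilted about 18° clockwise and viewed slightly from above. The B slice takes up 27% of the pie.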